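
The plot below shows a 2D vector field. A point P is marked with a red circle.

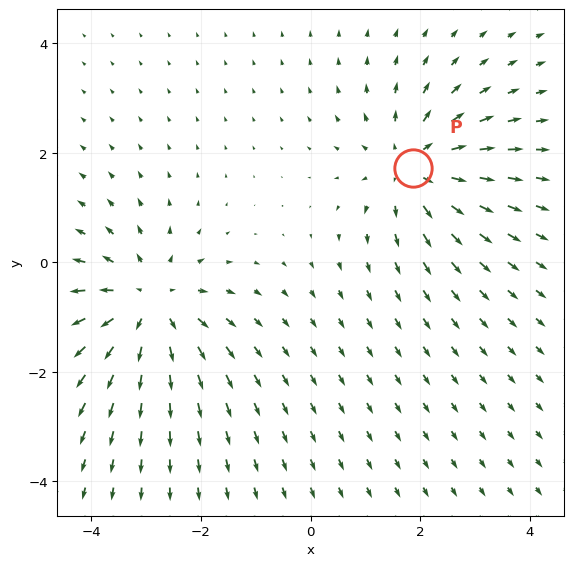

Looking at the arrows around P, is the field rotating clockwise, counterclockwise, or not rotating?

Near P at (1.9, 1.7) the arrows show no circulation. The curl there is ≈0.

not rotating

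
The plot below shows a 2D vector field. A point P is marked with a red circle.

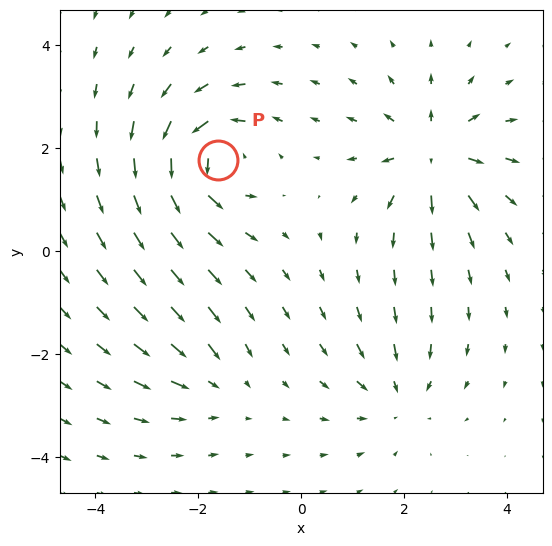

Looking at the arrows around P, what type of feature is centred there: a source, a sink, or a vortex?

At P (-1.6, 1.8) the arrows circulate counterclockwise. Divergence ≈0, curl about +7 — near-zero divergence with nonzero curl is a vortex.

vortex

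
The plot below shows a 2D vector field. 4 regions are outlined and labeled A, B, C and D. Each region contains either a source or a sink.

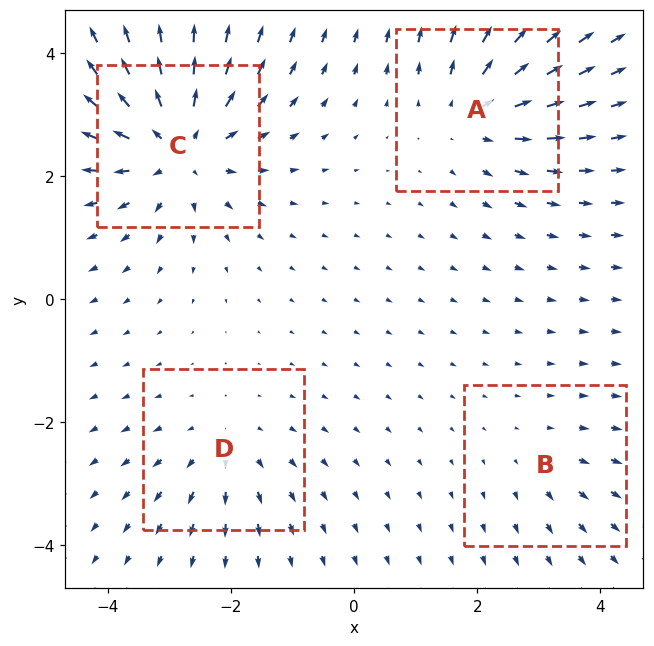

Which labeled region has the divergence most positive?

Divergence at each region's feature centre — A: about +4, B: about +2, C: about +6, D: about +3. Region C is most positive.

C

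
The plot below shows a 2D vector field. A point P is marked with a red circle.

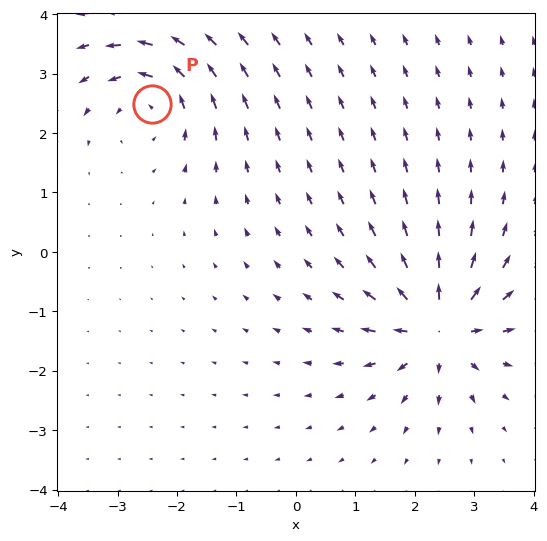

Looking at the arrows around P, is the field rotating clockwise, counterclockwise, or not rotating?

counterclockwise

Near P at (-2.4, 2.5) the arrows circulate counterclockwise. The curl (z-component) there is about +4; positive curl means counterclockwise rotation.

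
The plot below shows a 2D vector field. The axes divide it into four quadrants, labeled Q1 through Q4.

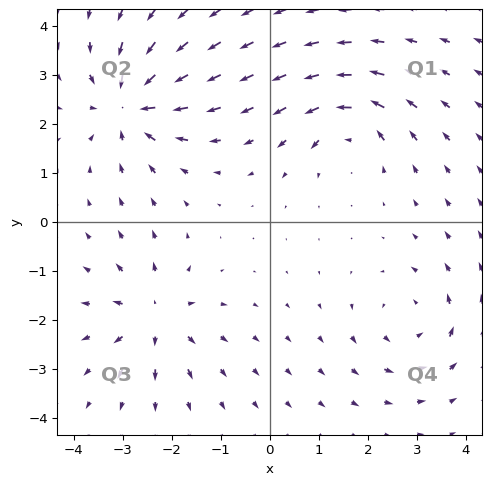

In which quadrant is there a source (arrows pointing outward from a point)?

The source sits at approximately (-2.3, -1.9), which lies in quadrant Q3. The divergence there is about +4, positive as expected for a source.

Q3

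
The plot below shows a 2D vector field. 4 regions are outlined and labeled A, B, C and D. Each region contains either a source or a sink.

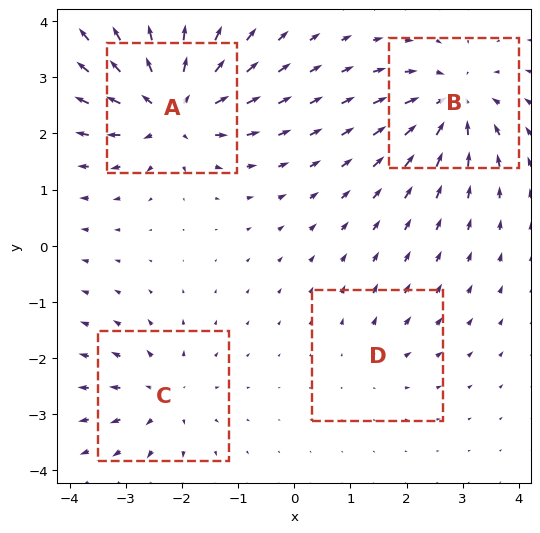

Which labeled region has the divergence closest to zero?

Divergence at each region's feature centre — A: about +8, B: about -6, C: about +4, D: about +2. Region D is closest to zero.

D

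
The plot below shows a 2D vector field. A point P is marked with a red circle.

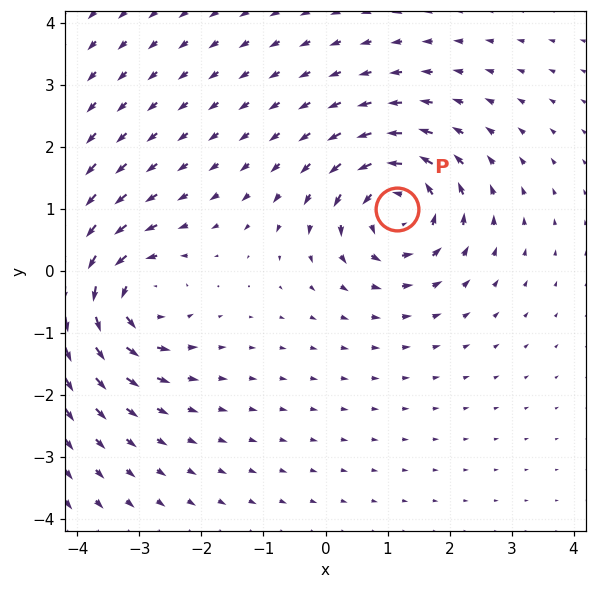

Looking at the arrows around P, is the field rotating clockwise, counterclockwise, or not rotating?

Near P at (1.2, 1.0) the arrows circulate counterclockwise. The curl (z-component) there is about +5; positive curl means counterclockwise rotation.

counterclockwise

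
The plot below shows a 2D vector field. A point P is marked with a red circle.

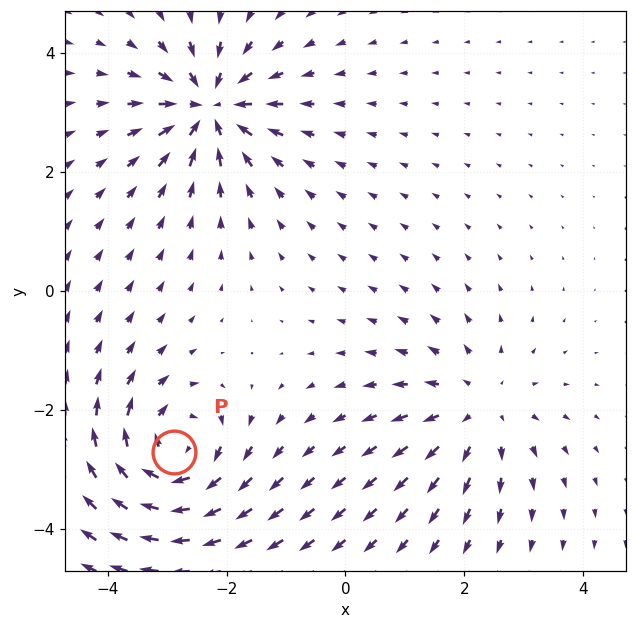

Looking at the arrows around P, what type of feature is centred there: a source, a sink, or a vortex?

At P (-2.9, -2.7) the arrows circulate clockwise. Divergence ≈0, curl about -6 — near-zero divergence with nonzero curl is a vortex.

vortex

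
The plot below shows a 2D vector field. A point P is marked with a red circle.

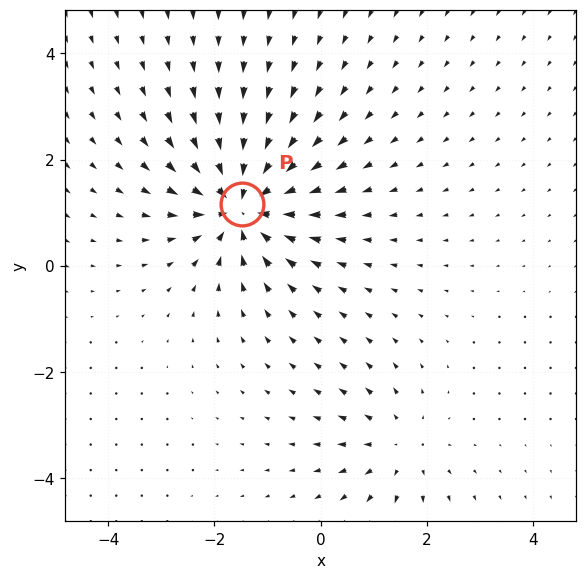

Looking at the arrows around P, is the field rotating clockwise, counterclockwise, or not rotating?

Near P at (-1.5, 1.2) the arrows show no circulation. The curl there is ≈0.

not rotating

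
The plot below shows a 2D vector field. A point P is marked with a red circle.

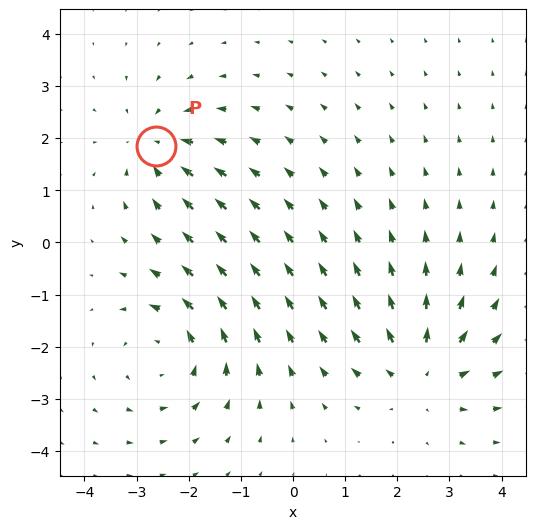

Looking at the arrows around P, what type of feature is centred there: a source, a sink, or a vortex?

At P (-2.6, 1.9) the arrows converge inward. Divergence about -4, curl ≈0 — negative divergence with near-zero curl is a sink.

sink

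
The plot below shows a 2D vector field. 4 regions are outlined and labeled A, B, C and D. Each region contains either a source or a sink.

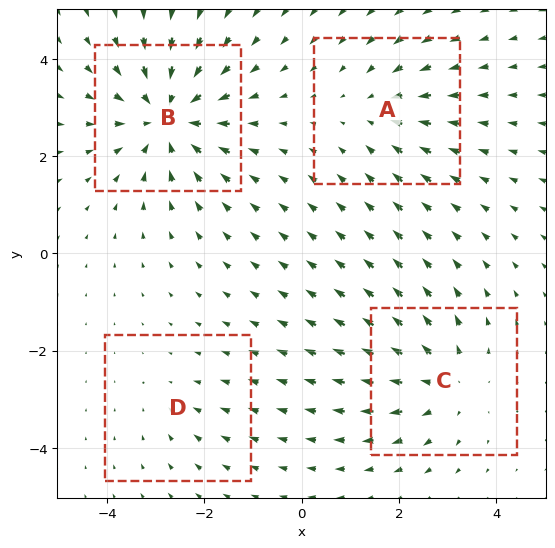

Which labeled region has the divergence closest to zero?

D

Divergence at each region's feature centre — A: about -3, B: about -6, C: about +4, D: about -2. Region D is closest to zero.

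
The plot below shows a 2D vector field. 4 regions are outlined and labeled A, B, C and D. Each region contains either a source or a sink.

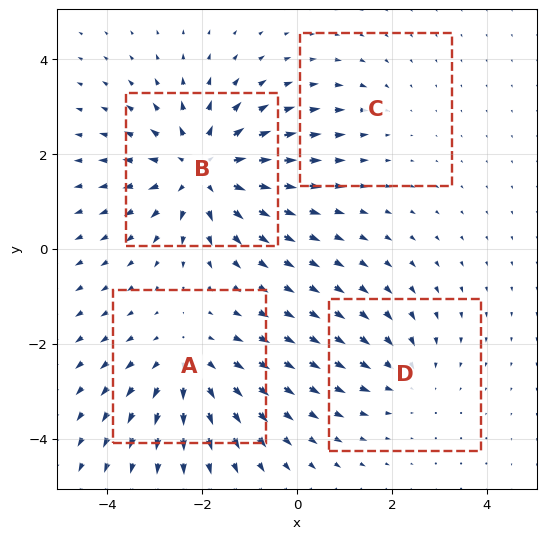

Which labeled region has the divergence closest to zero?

Divergence at each region's feature centre — A: about +4, B: about +6, C: about -2, D: about -3. Region C is closest to zero.

C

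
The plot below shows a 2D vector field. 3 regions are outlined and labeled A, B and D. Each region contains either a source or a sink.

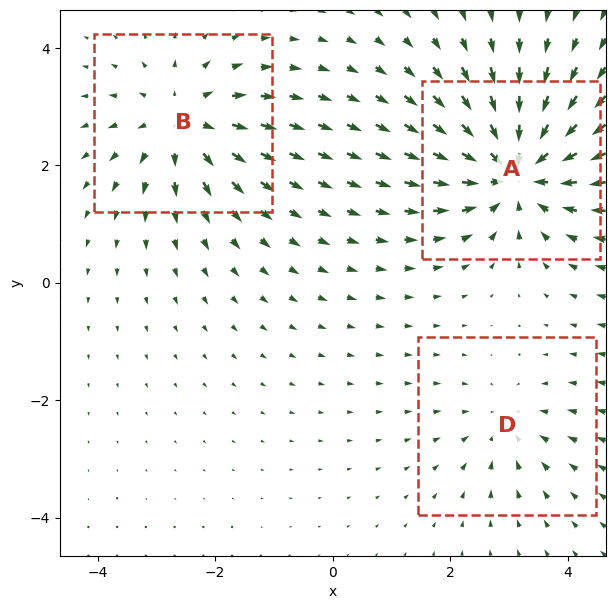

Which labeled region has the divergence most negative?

Divergence at each region's feature centre — A: about -5, B: about +4, D: about -2. Region A is most negative.

A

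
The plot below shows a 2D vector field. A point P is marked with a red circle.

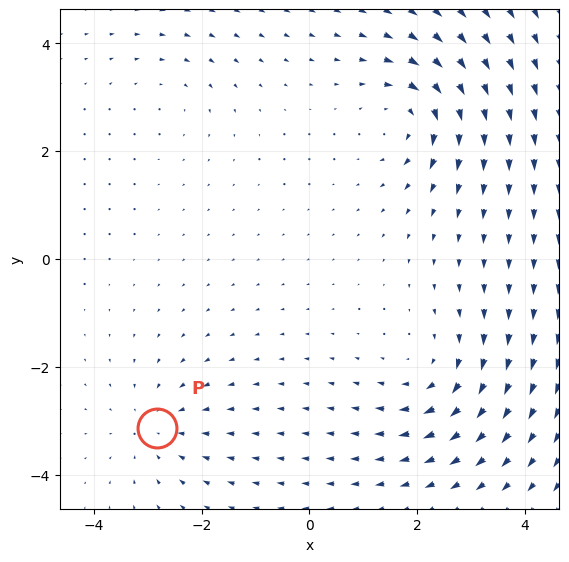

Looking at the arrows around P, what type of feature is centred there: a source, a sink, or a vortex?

sink

At P (-2.8, -3.1) the arrows converge inward. Divergence about -3, curl ≈0 — negative divergence with near-zero curl is a sink.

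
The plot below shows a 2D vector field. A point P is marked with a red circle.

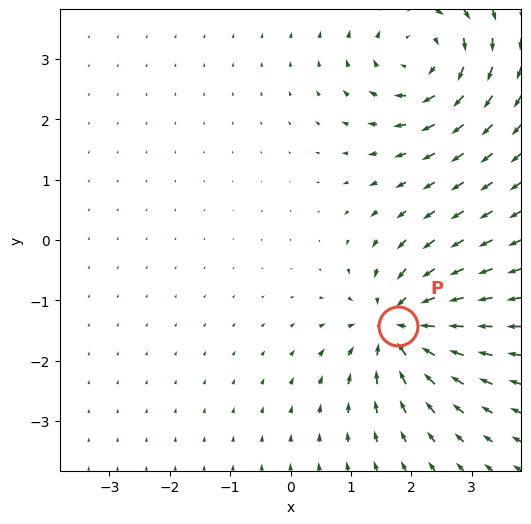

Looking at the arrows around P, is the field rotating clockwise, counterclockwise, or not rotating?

Near P at (1.8, -1.4) the arrows show no circulation. The curl there is ≈0.

not rotating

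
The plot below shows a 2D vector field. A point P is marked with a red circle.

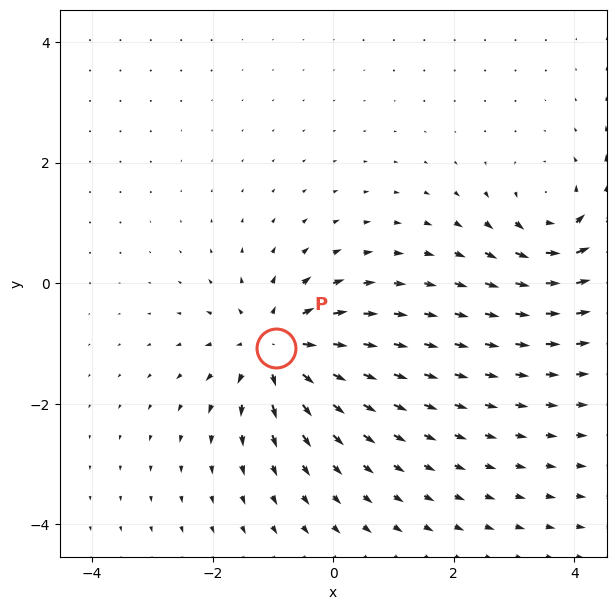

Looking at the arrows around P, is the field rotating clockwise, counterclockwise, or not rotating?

not rotating

Near P at (-0.9, -1.1) the arrows show no circulation. The curl there is ≈0.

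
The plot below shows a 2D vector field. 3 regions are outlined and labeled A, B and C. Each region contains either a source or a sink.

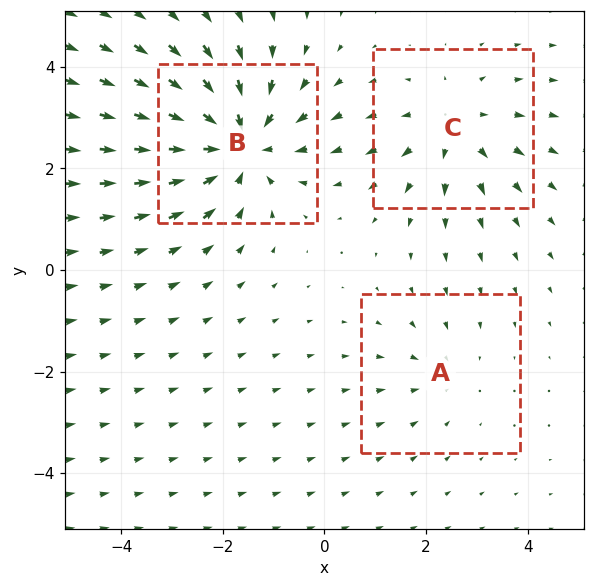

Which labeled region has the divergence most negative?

Divergence at each region's feature centre — A: about -2, B: about -4, C: about +3. Region B is most negative.

B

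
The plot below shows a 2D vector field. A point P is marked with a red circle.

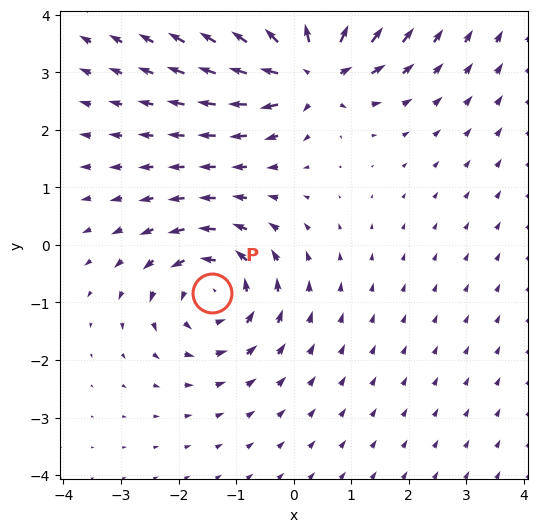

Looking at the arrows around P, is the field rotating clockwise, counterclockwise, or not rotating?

counterclockwise

Near P at (-1.4, -0.8) the arrows circulate counterclockwise. The curl (z-component) there is about +5; positive curl means counterclockwise rotation.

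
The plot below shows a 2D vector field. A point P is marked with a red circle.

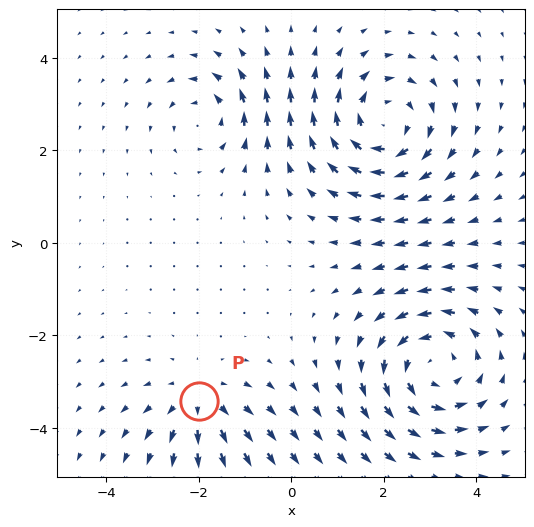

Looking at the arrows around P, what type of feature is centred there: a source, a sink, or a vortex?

At P (-2.0, -3.4) the arrows spread outward. Divergence about +3, curl ≈0 — positive divergence with near-zero curl is a source.

source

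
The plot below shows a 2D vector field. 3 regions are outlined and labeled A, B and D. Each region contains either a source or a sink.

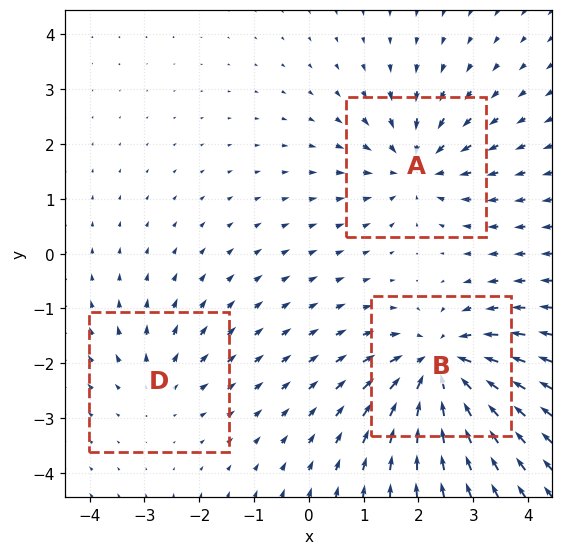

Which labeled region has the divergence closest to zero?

Divergence at each region's feature centre — A: about -4, B: about -5, D: about +2. Region D is closest to zero.

D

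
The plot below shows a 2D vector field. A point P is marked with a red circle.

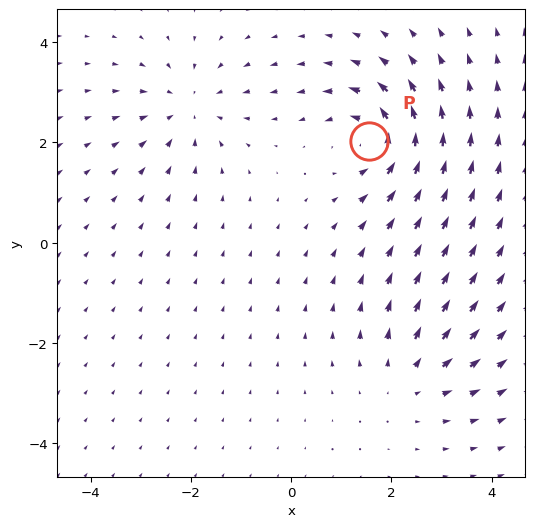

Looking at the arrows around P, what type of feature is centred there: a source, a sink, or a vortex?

vortex

At P (1.6, 2.0) the arrows circulate counterclockwise. Divergence ≈0, curl about +7 — near-zero divergence with nonzero curl is a vortex.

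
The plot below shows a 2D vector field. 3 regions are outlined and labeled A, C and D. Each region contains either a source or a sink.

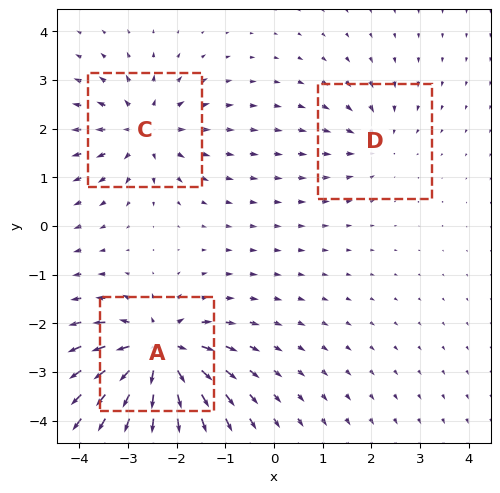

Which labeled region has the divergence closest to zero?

D

Divergence at each region's feature centre — A: about +6, C: about +4, D: about -2. Region D is closest to zero.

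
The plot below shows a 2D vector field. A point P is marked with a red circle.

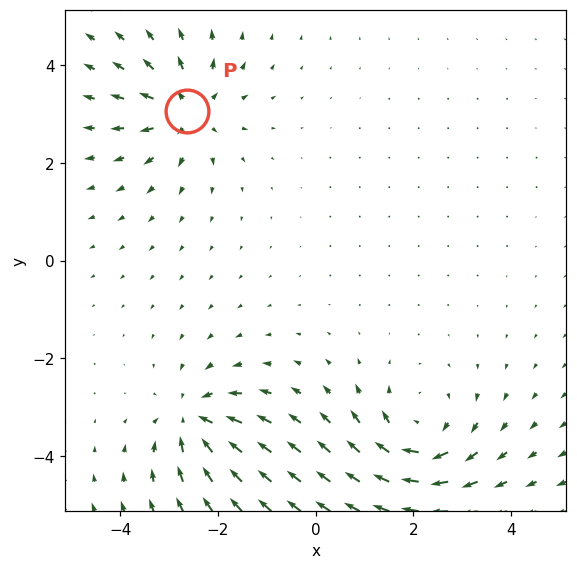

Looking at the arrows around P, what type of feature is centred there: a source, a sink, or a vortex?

source

At P (-2.6, 3.1) the arrows spread outward. Divergence about +4, curl ≈0 — positive divergence with near-zero curl is a source.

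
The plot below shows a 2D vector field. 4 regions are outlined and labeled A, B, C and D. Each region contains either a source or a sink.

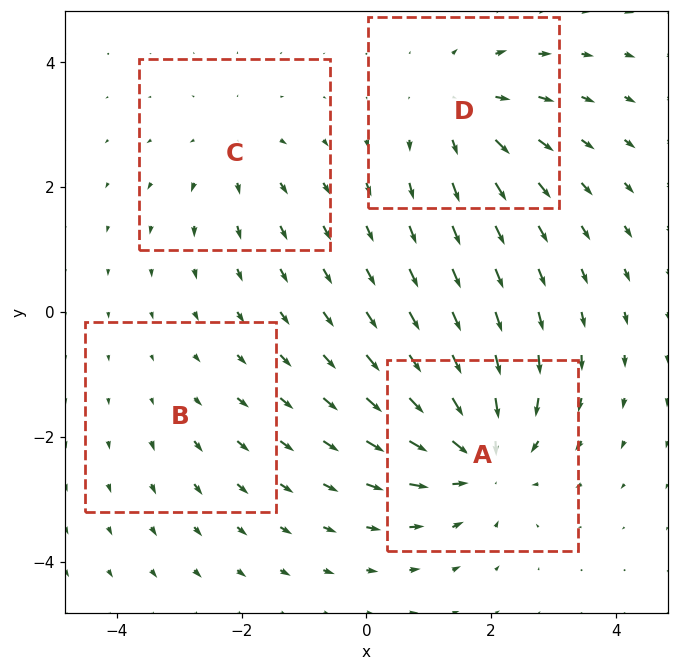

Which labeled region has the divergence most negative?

A

Divergence at each region's feature centre — A: about -7, B: about +2, C: about +3, D: about +5. Region A is most negative.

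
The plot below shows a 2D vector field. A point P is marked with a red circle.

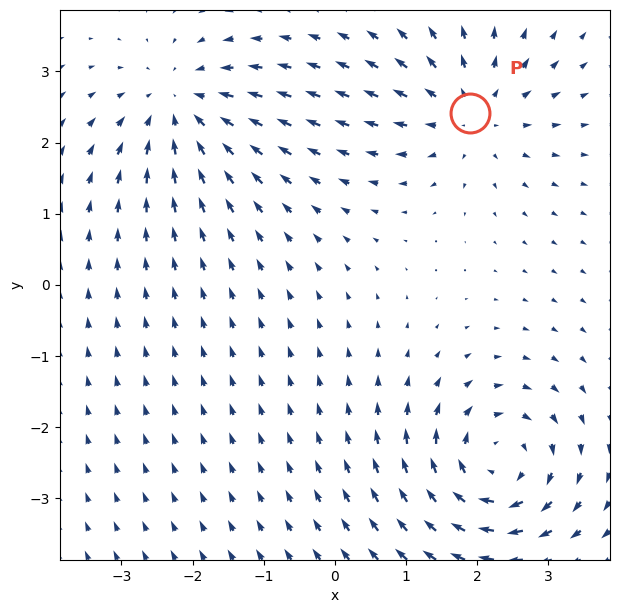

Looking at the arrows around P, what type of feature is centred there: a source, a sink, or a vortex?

source

At P (1.9, 2.4) the arrows spread outward. Divergence about +3, curl ≈0 — positive divergence with near-zero curl is a source.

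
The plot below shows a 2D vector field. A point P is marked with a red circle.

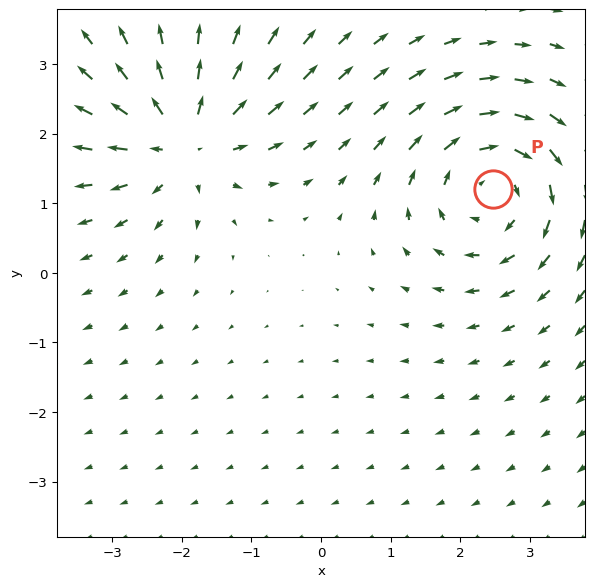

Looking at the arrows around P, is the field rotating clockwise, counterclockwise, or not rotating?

clockwise

Near P at (2.5, 1.2) the arrows circulate clockwise. The curl (z-component) there is about -4; negative curl means clockwise rotation.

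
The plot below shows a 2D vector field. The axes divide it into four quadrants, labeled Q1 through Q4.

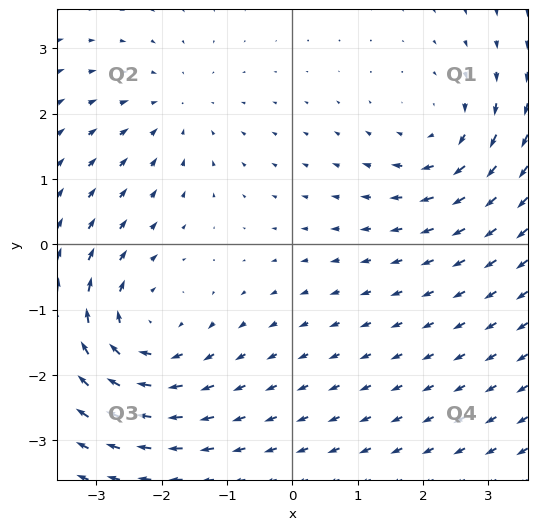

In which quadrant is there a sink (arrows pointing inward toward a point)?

The sink sits at approximately (-1.8, 2.1), which lies in quadrant Q2. The divergence there is about -3, negative as expected for a sink.

Q2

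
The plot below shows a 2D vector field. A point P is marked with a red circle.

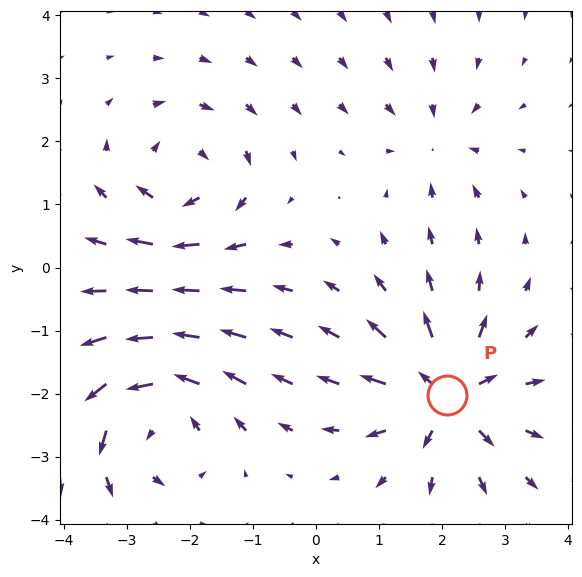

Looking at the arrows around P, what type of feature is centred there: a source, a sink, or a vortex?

source

At P (2.1, -2.0) the arrows spread outward. Divergence about +7, curl ≈0 — positive divergence with near-zero curl is a source.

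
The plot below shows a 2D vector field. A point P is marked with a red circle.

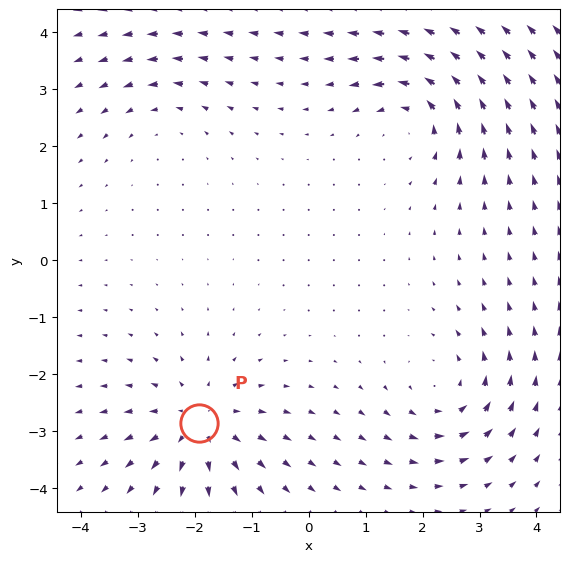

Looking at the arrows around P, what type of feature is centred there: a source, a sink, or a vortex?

At P (-1.9, -2.9) the arrows spread outward. Divergence about +5, curl ≈0 — positive divergence with near-zero curl is a source.

source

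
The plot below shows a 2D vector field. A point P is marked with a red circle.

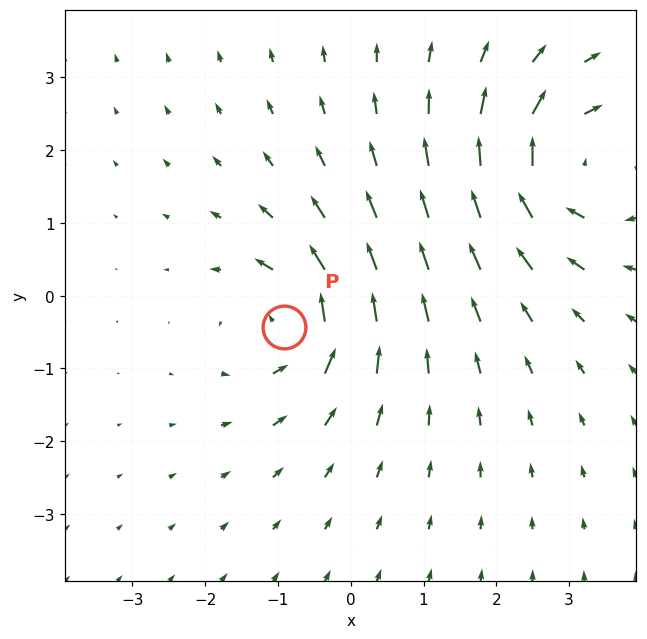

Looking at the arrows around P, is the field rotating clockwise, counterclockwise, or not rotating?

Near P at (-0.9, -0.4) the arrows circulate counterclockwise. The curl (z-component) there is about +5; positive curl means counterclockwise rotation.

counterclockwise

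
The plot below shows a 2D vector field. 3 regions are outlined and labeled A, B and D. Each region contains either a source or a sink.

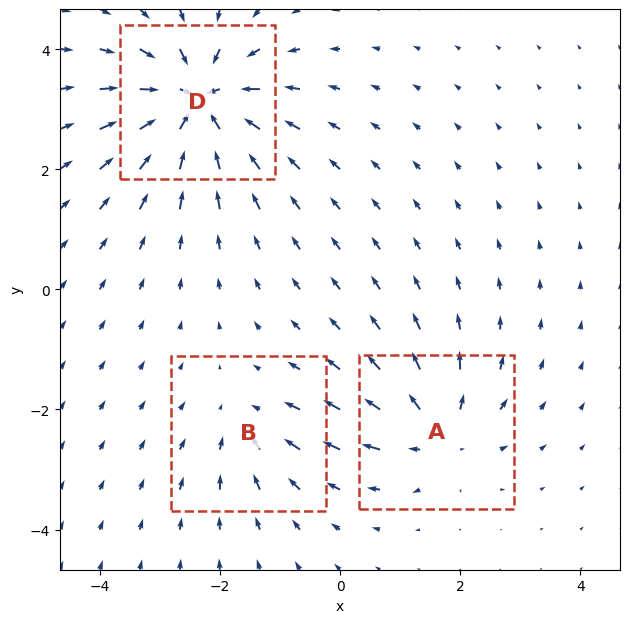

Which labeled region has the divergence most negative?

Divergence at each region's feature centre — A: about +4, B: about -3, D: about -6. Region D is most negative.

D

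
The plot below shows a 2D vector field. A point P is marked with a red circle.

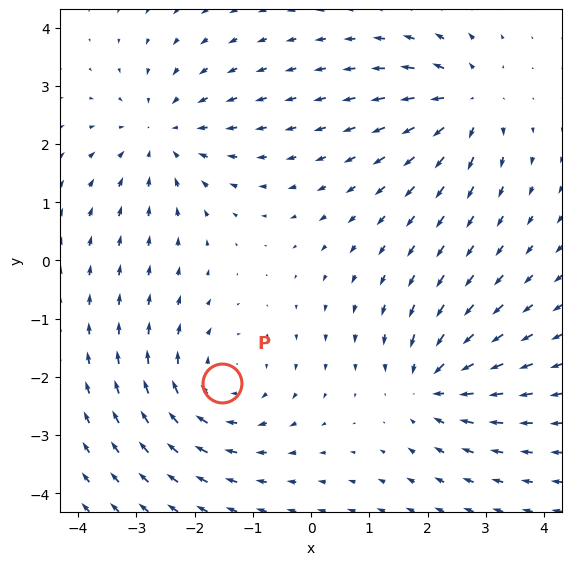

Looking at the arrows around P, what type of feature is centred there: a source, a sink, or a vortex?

vortex

At P (-1.5, -2.1) the arrows circulate clockwise. Divergence ≈0, curl about -4 — near-zero divergence with nonzero curl is a vortex.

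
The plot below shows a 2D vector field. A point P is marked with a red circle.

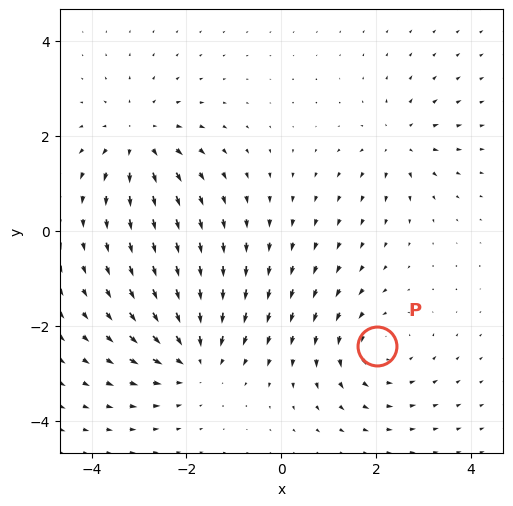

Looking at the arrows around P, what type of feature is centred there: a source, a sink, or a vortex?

At P (2.0, -2.4) the arrows circulate counterclockwise. Divergence ≈0, curl about +4 — near-zero divergence with nonzero curl is a vortex.

vortex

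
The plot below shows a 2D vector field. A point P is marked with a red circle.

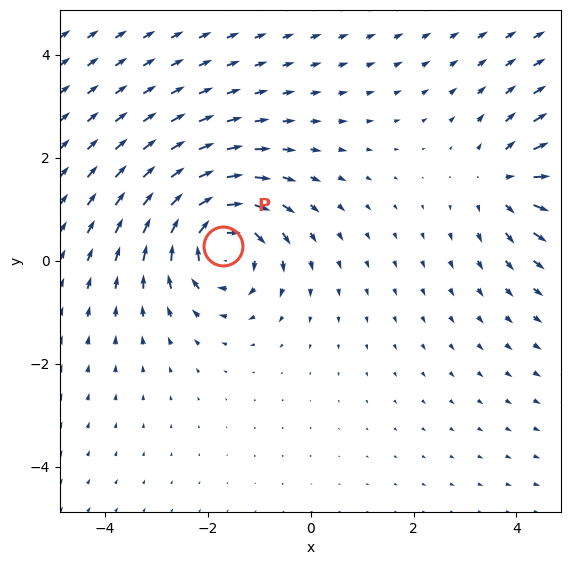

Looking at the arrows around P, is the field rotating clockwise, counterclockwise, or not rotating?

Near P at (-1.7, 0.3) the arrows circulate clockwise. The curl (z-component) there is about -5; negative curl means clockwise rotation.

clockwise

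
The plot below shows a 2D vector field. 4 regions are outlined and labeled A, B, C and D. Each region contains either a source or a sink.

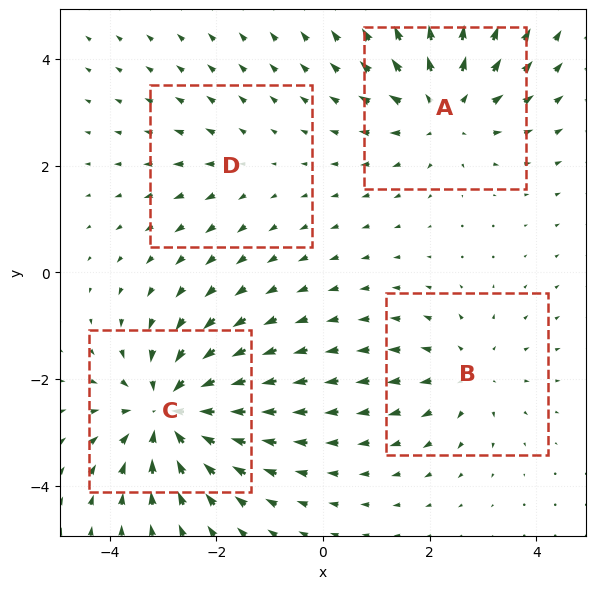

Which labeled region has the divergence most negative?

Divergence at each region's feature centre — A: about +4, B: about +3, C: about -6, D: about +2. Region C is most negative.

C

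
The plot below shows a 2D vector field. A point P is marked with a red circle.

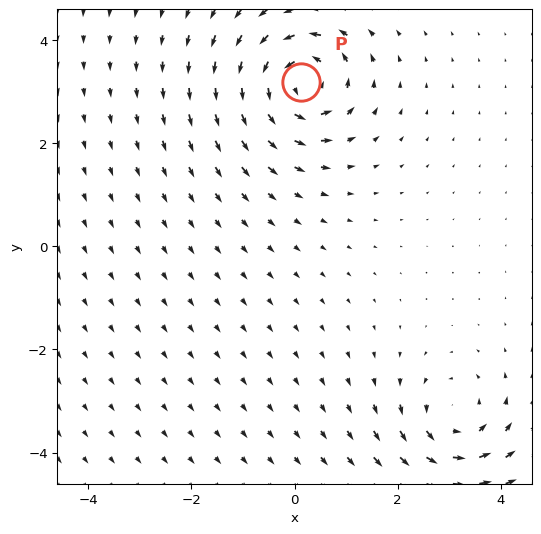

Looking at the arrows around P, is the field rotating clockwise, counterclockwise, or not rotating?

counterclockwise

Near P at (0.1, 3.2) the arrows circulate counterclockwise. The curl (z-component) there is about +7; positive curl means counterclockwise rotation.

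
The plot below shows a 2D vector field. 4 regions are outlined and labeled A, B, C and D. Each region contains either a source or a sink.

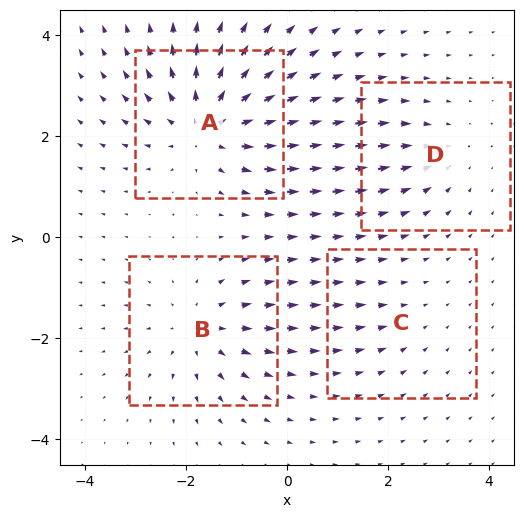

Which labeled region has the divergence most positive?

Divergence at each region's feature centre — A: about +7, B: about +5, C: about -2, D: about -3. Region A is most positive.

A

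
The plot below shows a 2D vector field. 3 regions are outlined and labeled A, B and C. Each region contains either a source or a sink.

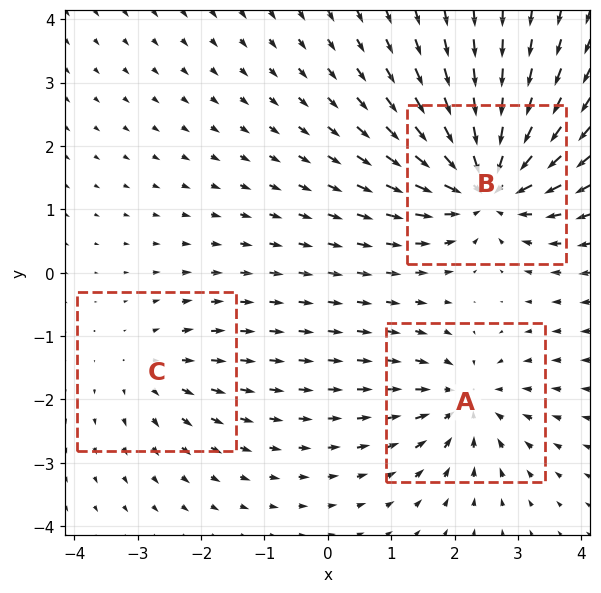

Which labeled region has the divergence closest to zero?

Divergence at each region's feature centre — A: about -4, B: about -6, C: about +2. Region C is closest to zero.

C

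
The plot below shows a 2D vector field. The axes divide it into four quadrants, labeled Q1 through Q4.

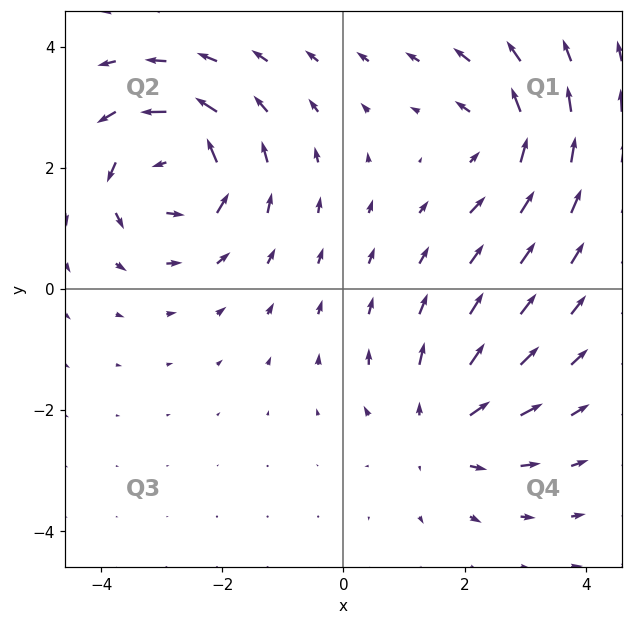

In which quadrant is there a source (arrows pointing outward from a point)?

The source sits at approximately (1.6, -2.3), which lies in quadrant Q4. The divergence there is about +4, positive as expected for a source.

Q4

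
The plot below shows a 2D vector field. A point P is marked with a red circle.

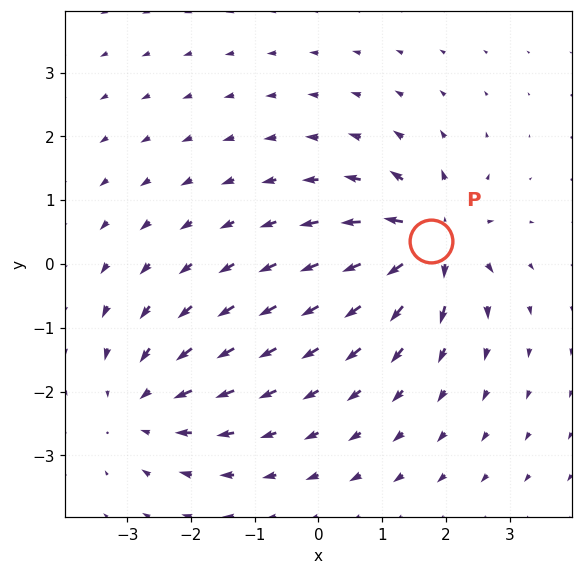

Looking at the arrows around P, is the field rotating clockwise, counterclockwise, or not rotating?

not rotating

Near P at (1.8, 0.4) the arrows show no circulation. The curl there is ≈0.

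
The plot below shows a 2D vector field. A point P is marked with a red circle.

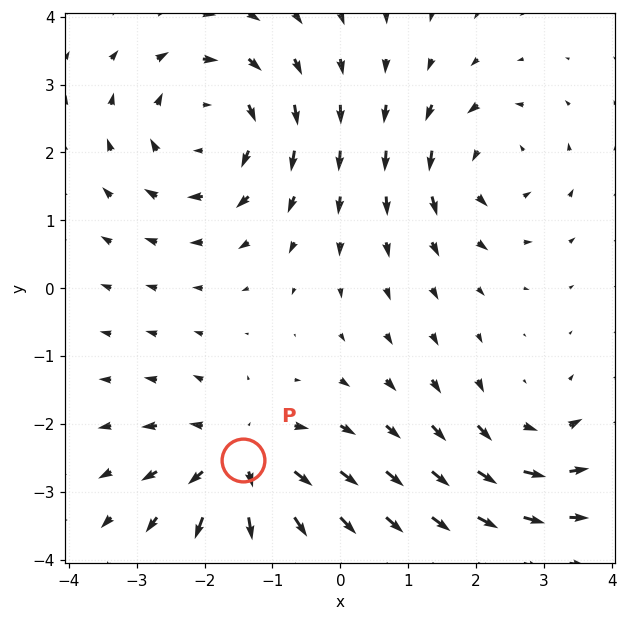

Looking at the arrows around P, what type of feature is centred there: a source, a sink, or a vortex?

At P (-1.4, -2.5) the arrows spread outward. Divergence about +5, curl ≈0 — positive divergence with near-zero curl is a source.

source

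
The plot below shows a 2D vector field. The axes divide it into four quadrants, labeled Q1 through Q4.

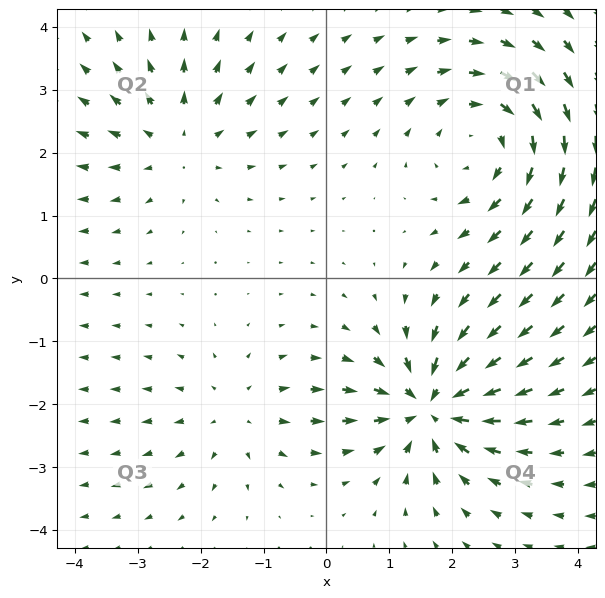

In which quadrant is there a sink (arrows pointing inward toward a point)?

The sink sits at approximately (1.7, -2.0), which lies in quadrant Q4. The divergence there is about -6, negative as expected for a sink.

Q4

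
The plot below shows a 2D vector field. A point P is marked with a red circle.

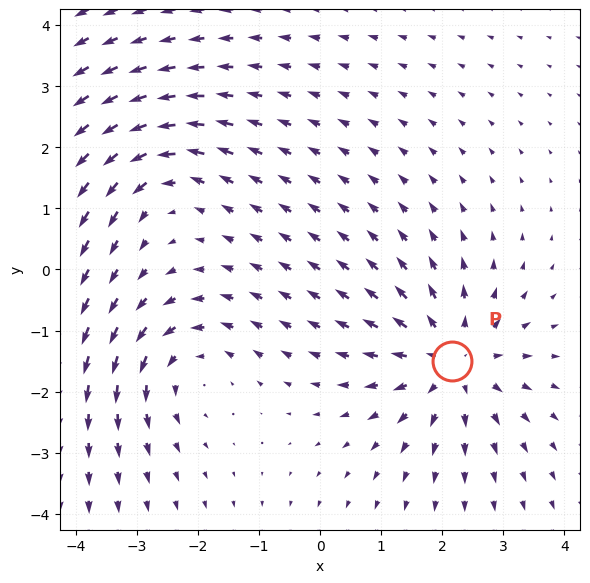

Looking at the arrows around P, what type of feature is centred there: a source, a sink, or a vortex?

At P (2.2, -1.5) the arrows spread outward. Divergence about +5, curl ≈0 — positive divergence with near-zero curl is a source.

source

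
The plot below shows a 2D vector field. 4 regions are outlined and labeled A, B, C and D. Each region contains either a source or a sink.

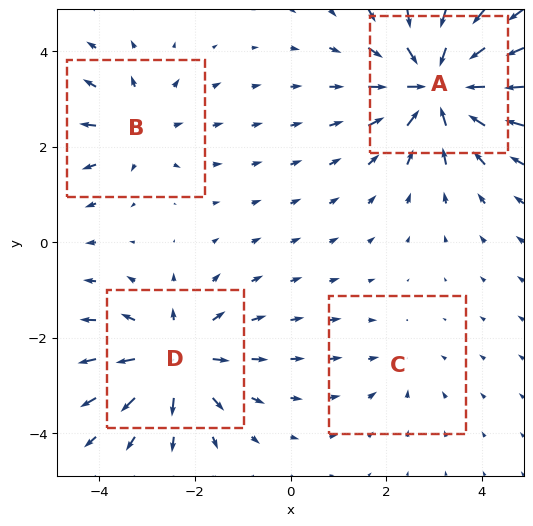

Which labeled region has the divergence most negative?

Divergence at each region's feature centre — A: about -7, B: about +3, C: about -2, D: about +5. Region A is most negative.

A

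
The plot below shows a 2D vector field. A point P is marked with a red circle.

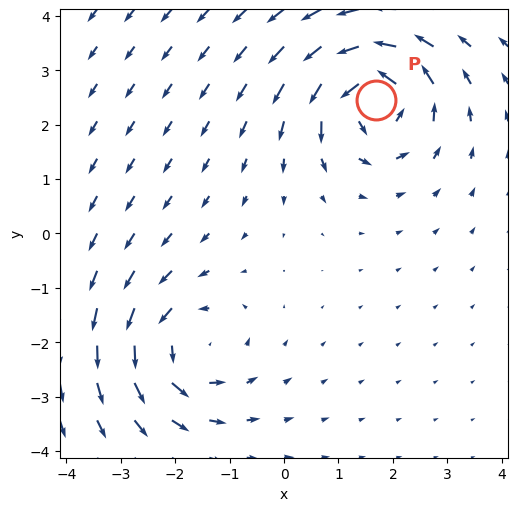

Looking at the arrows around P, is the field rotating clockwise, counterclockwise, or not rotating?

Near P at (1.7, 2.4) the arrows circulate counterclockwise. The curl (z-component) there is about +6; positive curl means counterclockwise rotation.

counterclockwise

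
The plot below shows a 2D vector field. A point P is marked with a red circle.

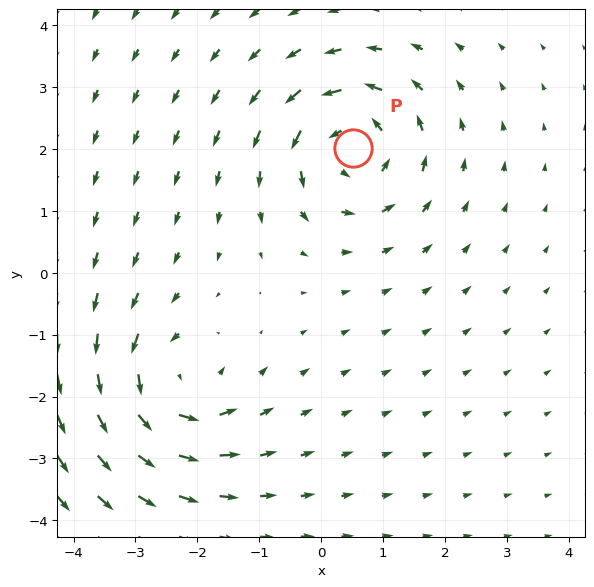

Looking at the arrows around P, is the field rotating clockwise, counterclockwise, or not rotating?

counterclockwise

Near P at (0.5, 2.0) the arrows circulate counterclockwise. The curl (z-component) there is about +4; positive curl means counterclockwise rotation.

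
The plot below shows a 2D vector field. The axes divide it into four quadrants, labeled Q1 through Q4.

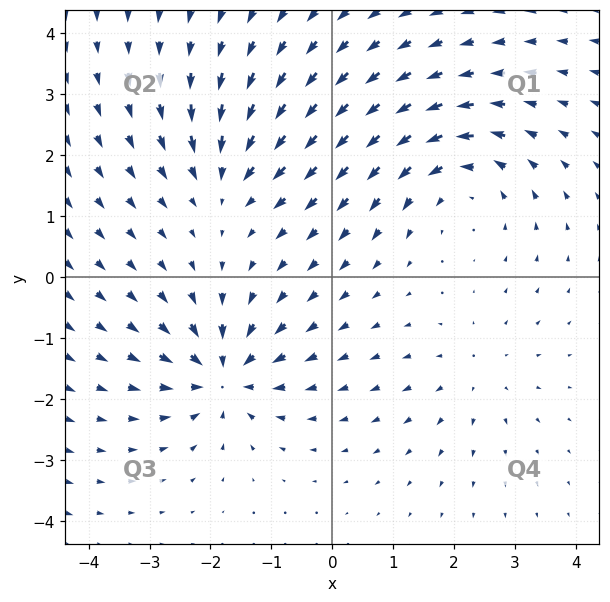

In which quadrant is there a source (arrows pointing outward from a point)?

The source sits at approximately (2.4, -1.6), which lies in quadrant Q4. The divergence there is about +3, positive as expected for a source.

Q4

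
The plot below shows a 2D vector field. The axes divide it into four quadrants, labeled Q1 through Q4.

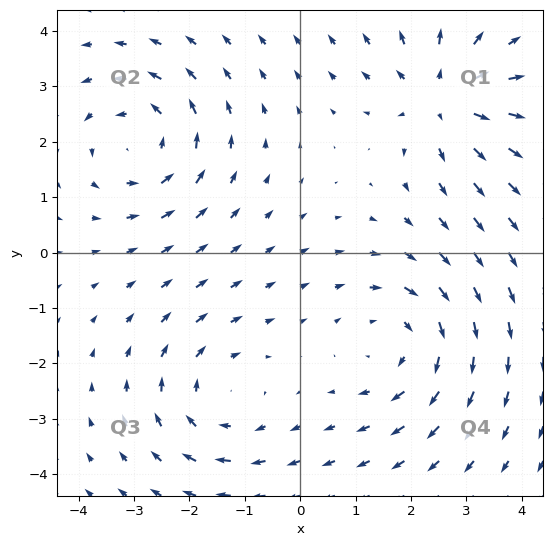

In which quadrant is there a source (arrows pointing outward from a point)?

Q1

The source sits at approximately (2.6, 2.8), which lies in quadrant Q1. The divergence there is about +4, positive as expected for a source.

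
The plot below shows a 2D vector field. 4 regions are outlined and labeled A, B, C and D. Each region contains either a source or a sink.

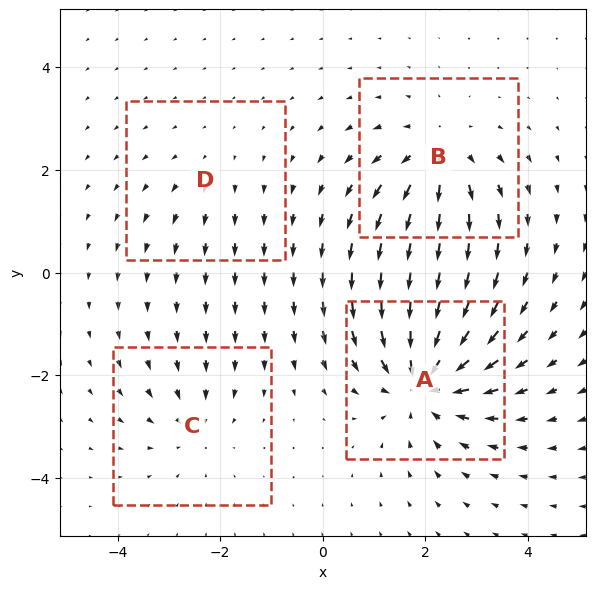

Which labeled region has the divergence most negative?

Divergence at each region's feature centre — A: about -6, B: about +5, C: about -3, D: about +2. Region A is most negative.

A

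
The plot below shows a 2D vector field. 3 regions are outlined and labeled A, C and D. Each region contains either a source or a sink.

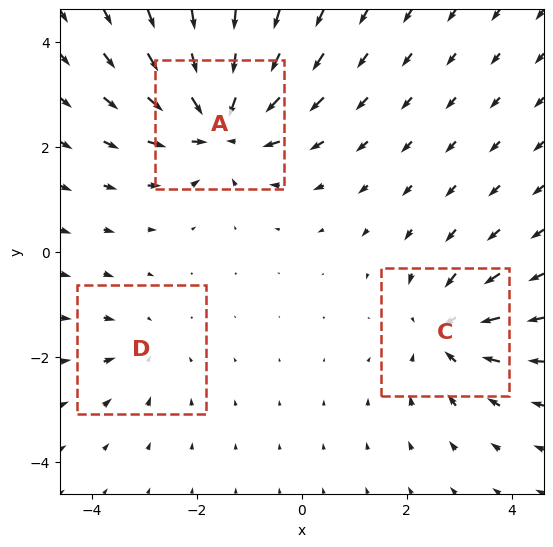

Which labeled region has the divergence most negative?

A

Divergence at each region's feature centre — A: about -5, C: about -4, D: about -2. Region A is most negative.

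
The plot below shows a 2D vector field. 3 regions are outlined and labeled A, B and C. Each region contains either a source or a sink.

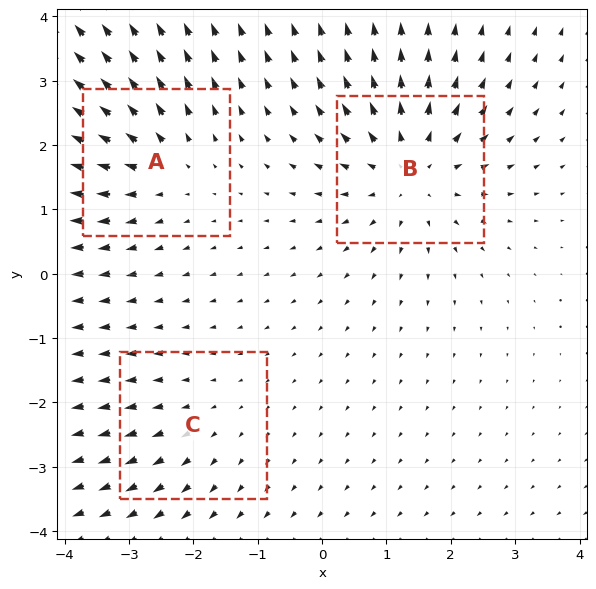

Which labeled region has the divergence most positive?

B

Divergence at each region's feature centre — A: about +3, B: about +4, C: about +2. Region B is most positive.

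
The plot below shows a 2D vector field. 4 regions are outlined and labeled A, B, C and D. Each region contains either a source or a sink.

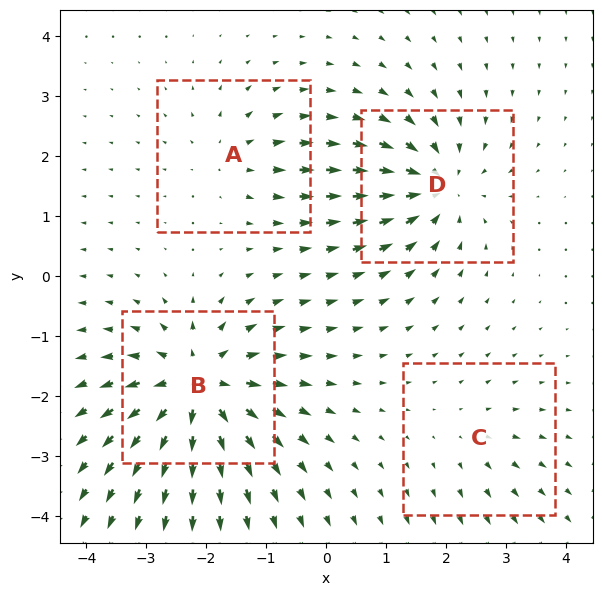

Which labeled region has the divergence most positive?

Divergence at each region's feature centre — A: about +4, B: about +8, C: about +2, D: about -6. Region B is most positive.

B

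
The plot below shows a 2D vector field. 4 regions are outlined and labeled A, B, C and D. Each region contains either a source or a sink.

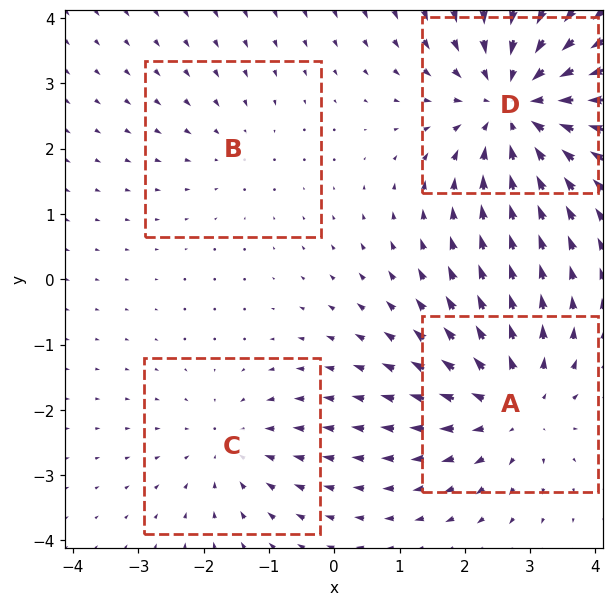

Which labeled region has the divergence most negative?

Divergence at each region's feature centre — A: about +4, B: about -2, C: about -3, D: about -5. Region D is most negative.

D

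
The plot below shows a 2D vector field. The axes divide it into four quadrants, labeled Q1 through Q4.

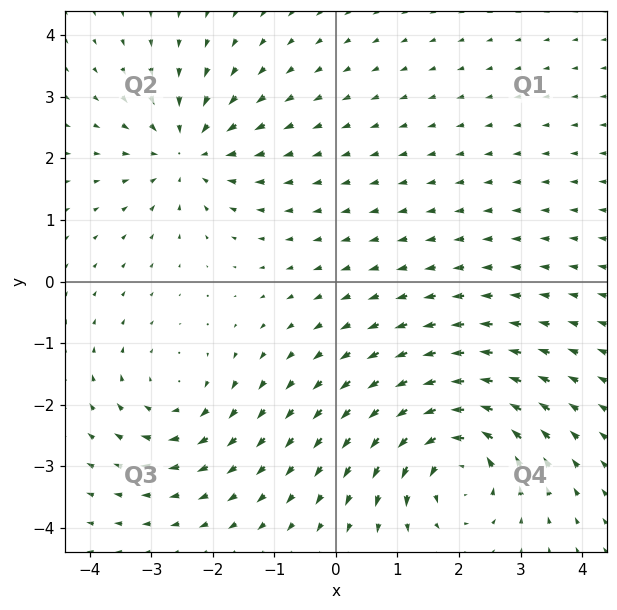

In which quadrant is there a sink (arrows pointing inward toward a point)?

Q2

The sink sits at approximately (-2.4, 2.1), which lies in quadrant Q2. The divergence there is about -4, negative as expected for a sink.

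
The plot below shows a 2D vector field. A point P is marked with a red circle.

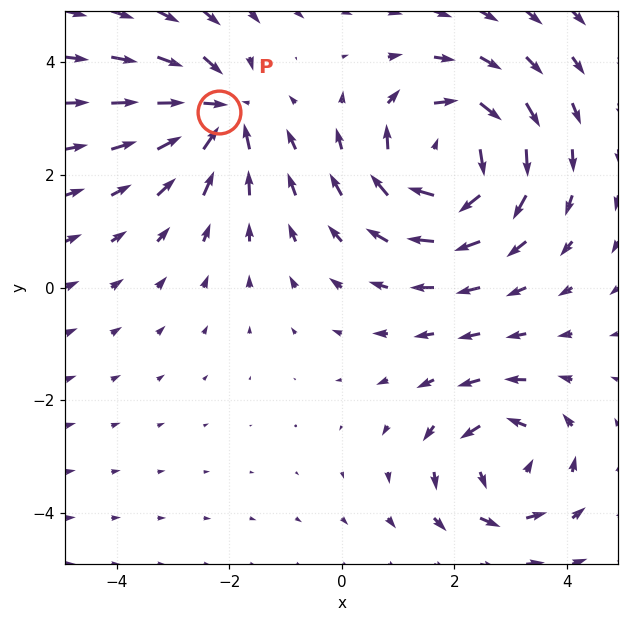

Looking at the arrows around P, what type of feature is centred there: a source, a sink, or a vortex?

At P (-2.2, 3.1) the arrows converge inward. Divergence about -3, curl ≈0 — negative divergence with near-zero curl is a sink.

sink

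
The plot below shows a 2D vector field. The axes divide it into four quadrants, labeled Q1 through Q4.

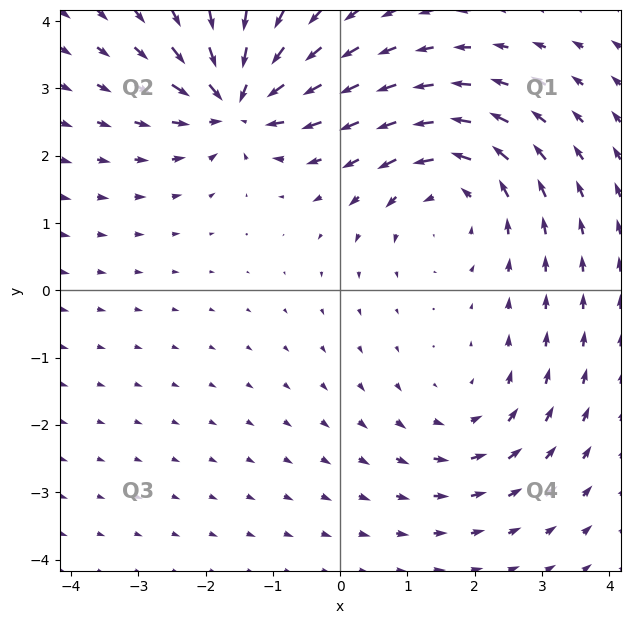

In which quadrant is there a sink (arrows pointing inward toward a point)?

The sink sits at approximately (-1.5, 2.8), which lies in quadrant Q2. The divergence there is about -7, negative as expected for a sink.

Q2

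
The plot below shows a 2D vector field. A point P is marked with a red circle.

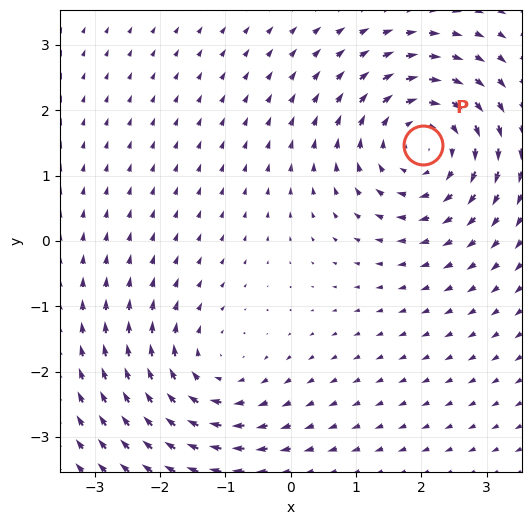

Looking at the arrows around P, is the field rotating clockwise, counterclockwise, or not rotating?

clockwise

Near P at (2.0, 1.5) the arrows circulate clockwise. The curl (z-component) there is about -5; negative curl means clockwise rotation.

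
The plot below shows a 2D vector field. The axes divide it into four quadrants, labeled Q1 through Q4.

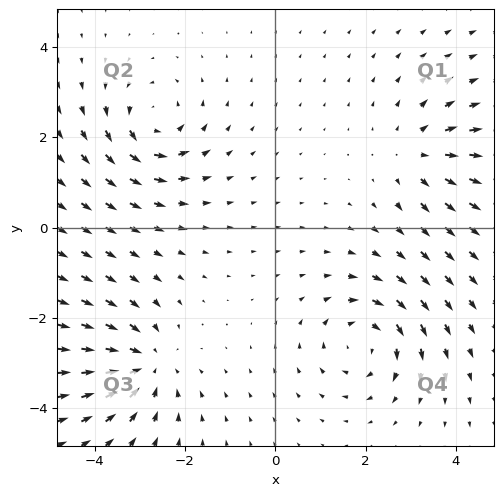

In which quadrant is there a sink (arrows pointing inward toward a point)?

Q3

The sink sits at approximately (-2.9, -3.0), which lies in quadrant Q3. The divergence there is about -5, negative as expected for a sink.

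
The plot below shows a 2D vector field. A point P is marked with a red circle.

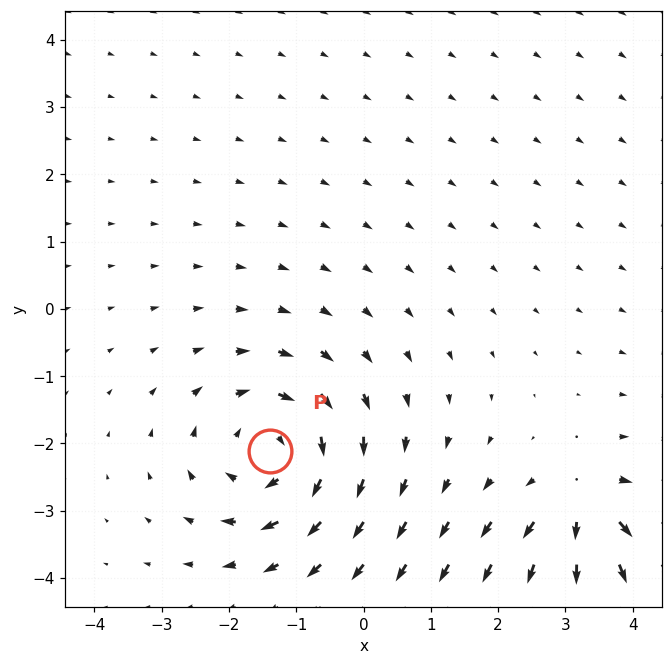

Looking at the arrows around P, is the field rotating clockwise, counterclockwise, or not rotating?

clockwise

Near P at (-1.4, -2.1) the arrows circulate clockwise. The curl (z-component) there is about -4; negative curl means clockwise rotation.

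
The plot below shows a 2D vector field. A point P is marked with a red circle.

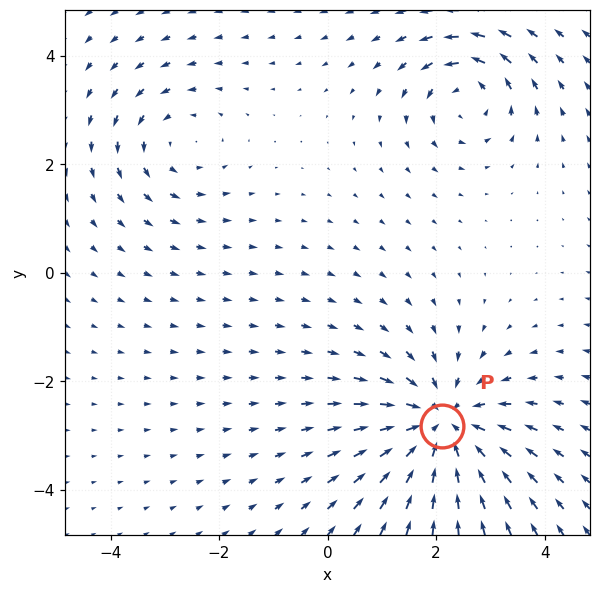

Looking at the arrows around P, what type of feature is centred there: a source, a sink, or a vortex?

At P (2.1, -2.8) the arrows converge inward. Divergence about -4, curl ≈0 — negative divergence with near-zero curl is a sink.

sink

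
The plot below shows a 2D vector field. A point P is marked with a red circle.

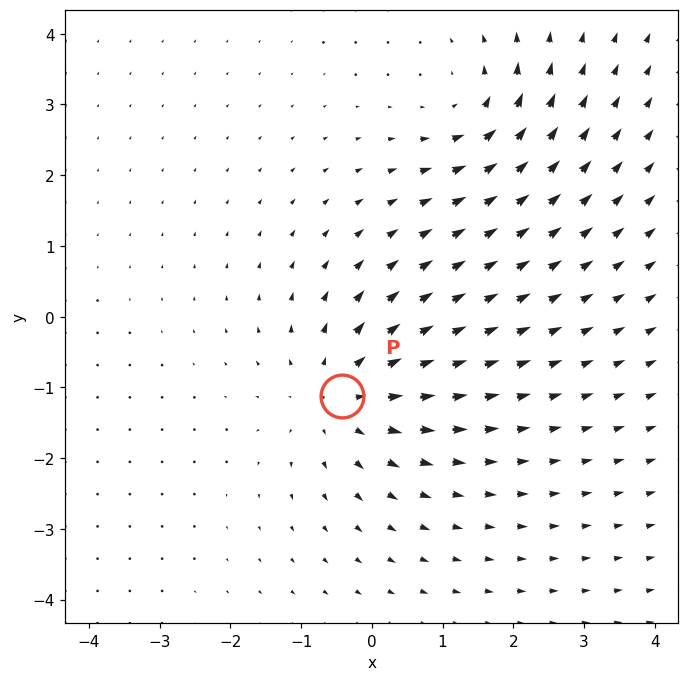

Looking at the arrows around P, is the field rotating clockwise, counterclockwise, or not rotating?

Near P at (-0.4, -1.1) the arrows show no circulation. The curl there is ≈0.

not rotating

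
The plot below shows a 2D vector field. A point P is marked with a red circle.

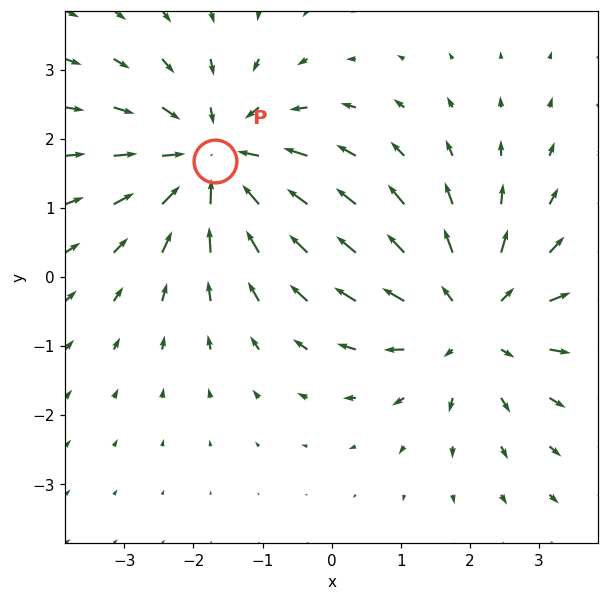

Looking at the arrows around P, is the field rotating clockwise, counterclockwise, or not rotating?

not rotating

Near P at (-1.7, 1.7) the arrows show no circulation. The curl there is ≈0.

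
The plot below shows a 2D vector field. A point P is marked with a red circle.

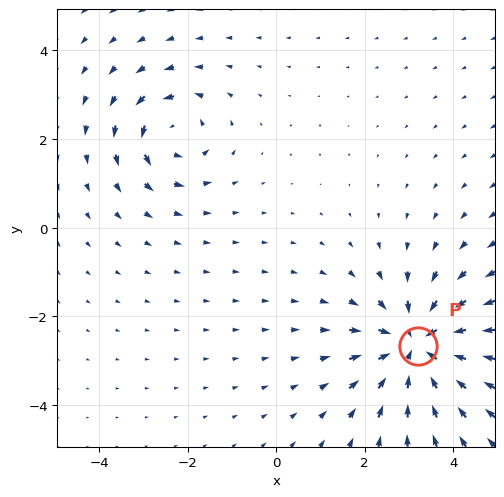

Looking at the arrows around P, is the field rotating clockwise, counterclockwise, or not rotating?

Near P at (3.2, -2.7) the arrows show no circulation. The curl there is ≈0.

not rotating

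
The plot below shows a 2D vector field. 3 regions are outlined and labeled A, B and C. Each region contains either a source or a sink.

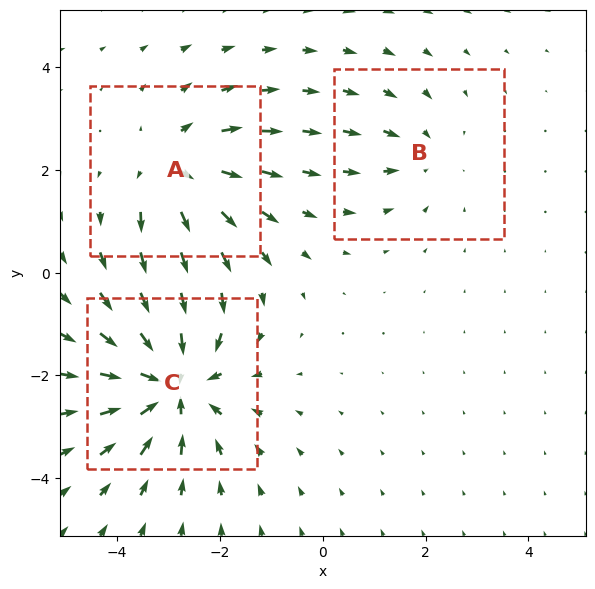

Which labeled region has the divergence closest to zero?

B

Divergence at each region's feature centre — A: about +3, B: about -2, C: about -5. Region B is closest to zero.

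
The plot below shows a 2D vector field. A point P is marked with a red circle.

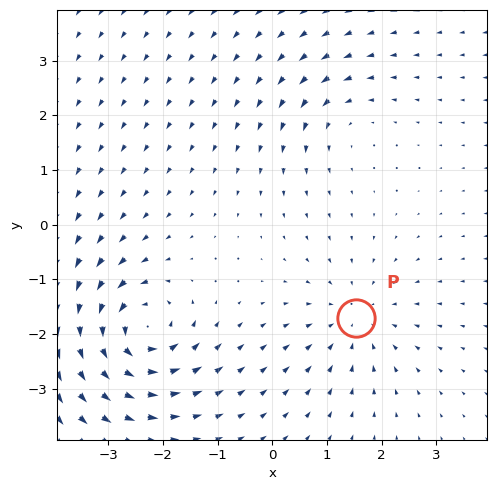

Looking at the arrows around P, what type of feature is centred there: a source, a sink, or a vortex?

At P (1.5, -1.7) the arrows converge inward. Divergence about -3, curl ≈0 — negative divergence with near-zero curl is a sink.

sink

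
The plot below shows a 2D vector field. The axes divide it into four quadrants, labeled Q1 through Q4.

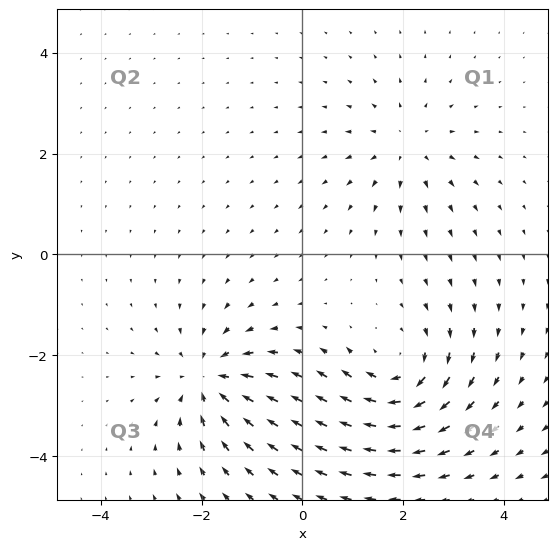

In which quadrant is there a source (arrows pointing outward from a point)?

The source sits at approximately (2.1, 2.2), which lies in quadrant Q1. The divergence there is about +3, positive as expected for a source.

Q1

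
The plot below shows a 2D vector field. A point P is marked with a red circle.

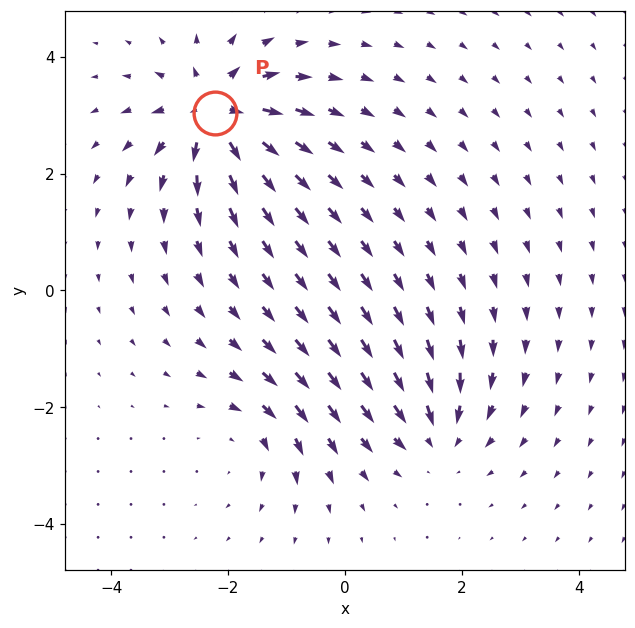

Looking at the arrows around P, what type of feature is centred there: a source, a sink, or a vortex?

source

At P (-2.2, 3.0) the arrows spread outward. Divergence about +6, curl ≈0 — positive divergence with near-zero curl is a source.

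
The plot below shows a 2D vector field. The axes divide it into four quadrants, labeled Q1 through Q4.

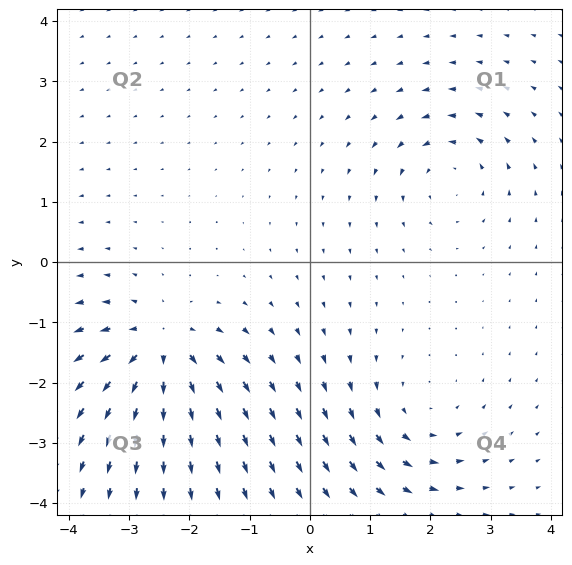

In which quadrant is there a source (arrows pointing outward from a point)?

The source sits at approximately (-2.5, -1.4), which lies in quadrant Q3. The divergence there is about +6, positive as expected for a source.

Q3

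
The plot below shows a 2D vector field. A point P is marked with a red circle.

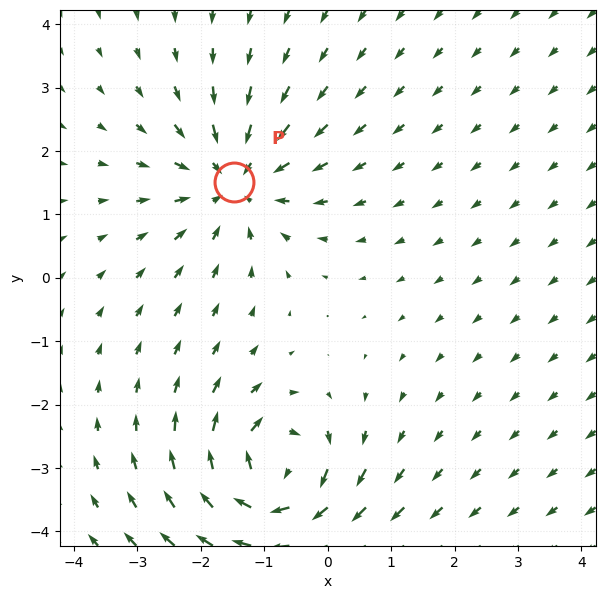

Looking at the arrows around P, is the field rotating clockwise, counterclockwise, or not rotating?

not rotating

Near P at (-1.5, 1.5) the arrows show no circulation. The curl there is ≈0.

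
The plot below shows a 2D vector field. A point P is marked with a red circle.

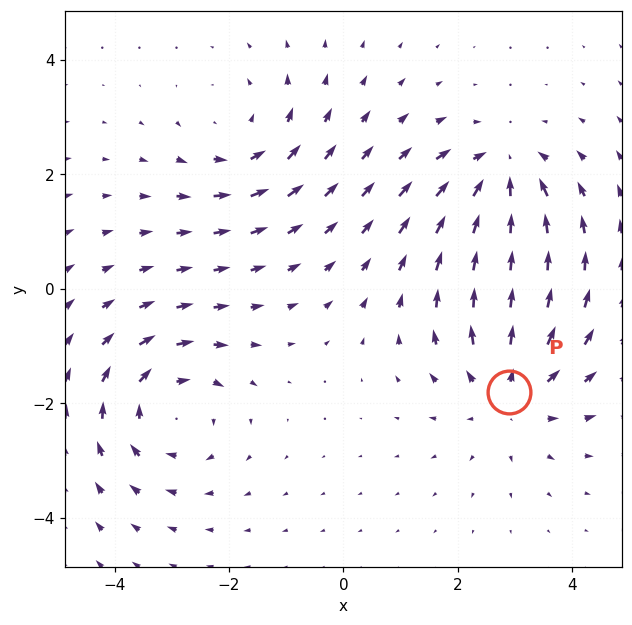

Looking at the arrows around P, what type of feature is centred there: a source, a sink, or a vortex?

source

At P (2.9, -1.8) the arrows spread outward. Divergence about +4, curl ≈0 — positive divergence with near-zero curl is a source.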